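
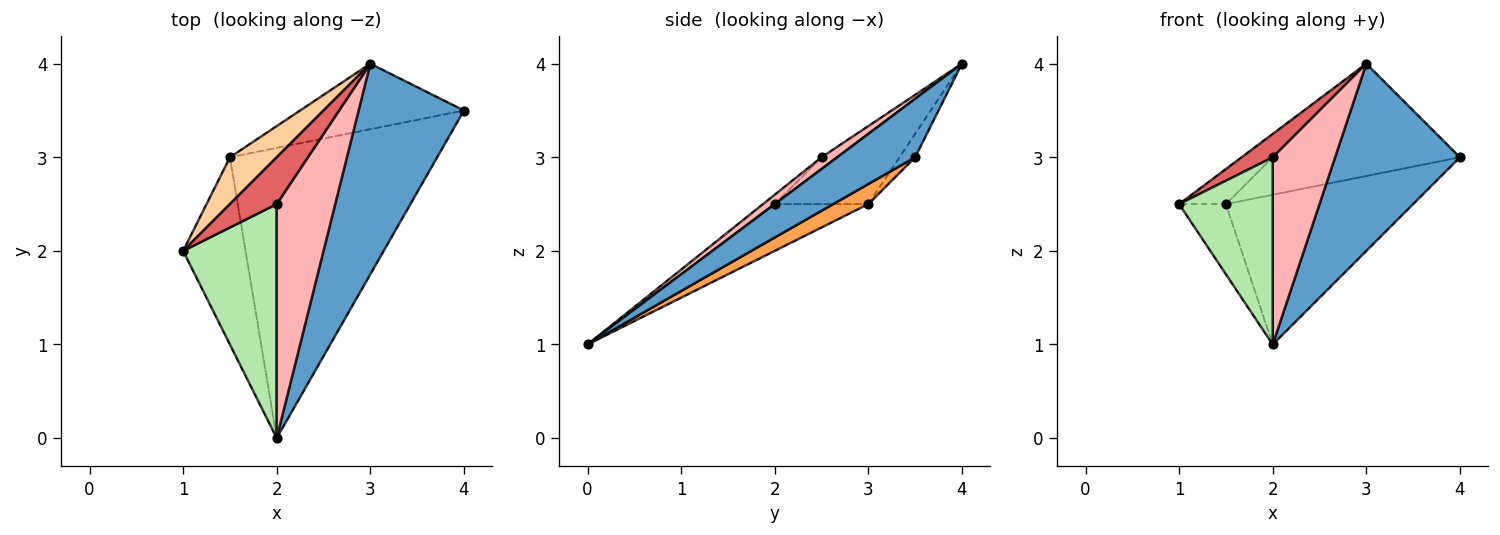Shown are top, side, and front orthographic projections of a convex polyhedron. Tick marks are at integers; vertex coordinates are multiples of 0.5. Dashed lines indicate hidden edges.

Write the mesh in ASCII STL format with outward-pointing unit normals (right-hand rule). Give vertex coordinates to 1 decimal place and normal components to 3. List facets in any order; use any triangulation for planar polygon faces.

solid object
 facet normal 0.383 -0.614 0.690
  outer loop
   vertex 3.0 4.0 4.0
   vertex 2.0 0.0 1.0
   vertex 4.0 3.5 3.0
  endloop
 endfacet
 facet normal -0.575 0.287 -0.766
  outer loop
   vertex 1.5 3.0 2.5
   vertex 2.0 0.0 1.0
   vertex 1.0 2.0 2.5
  endloop
 endfacet
 facet normal 0.086 0.457 -0.885
  outer loop
   vertex 1.5 3.0 2.5
   vertex 4.0 3.5 3.0
   vertex 2.0 0.0 1.0
  endloop
 endfacet
 facet normal -0.768 0.384 0.512
  outer loop
   vertex 1.5 3.0 2.5
   vertex 1.0 2.0 2.5
   vertex 3.0 4.0 4.0
  endloop
 endfacet
 facet normal -0.072 0.862 -0.503
  outer loop
   vertex 1.5 3.0 2.5
   vertex 3.0 4.0 4.0
   vertex 4.0 3.5 3.0
  endloop
 endfacet
 facet normal -0.078 -0.623 0.778
  outer loop
   vertex 2.0 2.5 3.0
   vertex 1.0 2.0 2.5
   vertex 2.0 0.0 1.0
  endloop
 endfacet
 facet normal -0.218 -0.436 0.873
  outer loop
   vertex 2.0 2.5 3.0
   vertex 3.0 4.0 4.0
   vertex 1.0 2.0 2.5
  endloop
 endfacet
 facet normal 0.154 -0.617 0.772
  outer loop
   vertex 2.0 2.5 3.0
   vertex 2.0 0.0 1.0
   vertex 3.0 4.0 4.0
  endloop
 endfacet
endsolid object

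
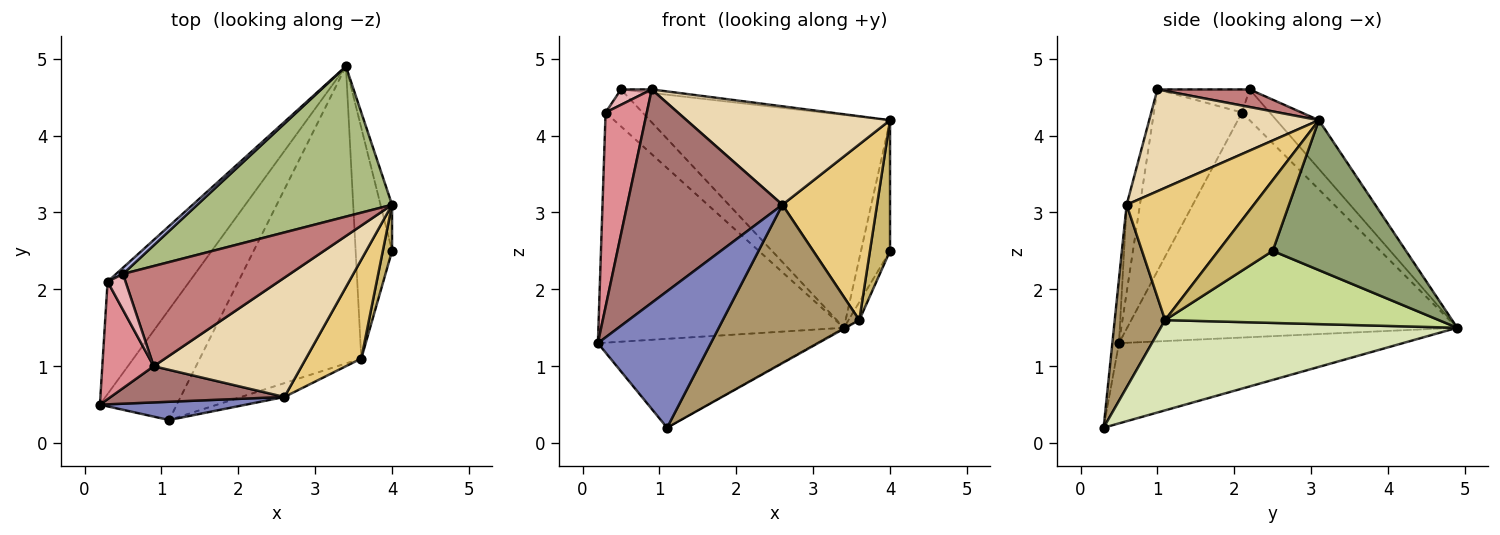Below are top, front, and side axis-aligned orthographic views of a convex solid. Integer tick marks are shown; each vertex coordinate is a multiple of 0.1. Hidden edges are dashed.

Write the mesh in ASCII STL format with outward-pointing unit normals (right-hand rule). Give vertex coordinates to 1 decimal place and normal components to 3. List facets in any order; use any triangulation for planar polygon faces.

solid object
 facet normal -0.631 0.486 -0.605
  outer loop
   vertex 1.1 0.3 0.2
   vertex 0.2 0.5 1.3
   vertex 3.4 4.9 1.5
  endloop
 endfacet
 facet normal -0.058 -0.989 0.132
  outer loop
   vertex 1.1 0.3 0.2
   vertex 2.6 0.6 3.1
   vertex 0.2 0.5 1.3
  endloop
 endfacet
 facet normal -0.770 0.573 -0.280
  outer loop
   vertex 0.3 2.1 4.3
   vertex 3.4 4.9 1.5
   vertex 0.2 0.5 1.3
  endloop
 endfacet
 facet normal -0.596 0.792 0.133
  outer loop
   vertex 0.3 2.1 4.3
   vertex 0.5 2.2 4.6
   vertex 3.4 4.9 1.5
  endloop
 endfacet
 facet normal 0.974 0.212 -0.075
  outer loop
   vertex 4.0 3.1 4.2
   vertex 4.0 2.5 2.5
   vertex 3.4 4.9 1.5
  endloop
 endfacet
 facet normal -0.143 0.809 0.571
  outer loop
   vertex 4.0 3.1 4.2
   vertex 3.4 4.9 1.5
   vertex 0.5 2.2 4.6
  endloop
 endfacet
 facet normal 0.892 0.035 -0.451
  outer loop
   vertex 3.6 1.1 1.6
   vertex 3.4 4.9 1.5
   vertex 4.0 2.5 2.5
  endloop
 endfacet
 facet normal 0.488 0.003 -0.873
  outer loop
   vertex 3.6 1.1 1.6
   vertex 1.1 0.3 0.2
   vertex 3.4 4.9 1.5
  endloop
 endfacet
 facet normal 0.345 -0.935 -0.082
  outer loop
   vertex 3.6 1.1 1.6
   vertex 2.6 0.6 3.1
   vertex 1.1 0.3 0.2
  endloop
 endfacet
 facet normal 0.931 -0.344 0.121
  outer loop
   vertex 3.6 1.1 1.6
   vertex 4.0 2.5 2.5
   vertex 4.0 3.1 4.2
  endloop
 endfacet
 facet normal 0.760 -0.566 0.318
  outer loop
   vertex 3.6 1.1 1.6
   vertex 4.0 3.1 4.2
   vertex 2.6 0.6 3.1
  endloop
 endfacet
 facet normal 0.469 -0.562 0.681
  outer loop
   vertex 0.9 1.0 4.6
   vertex 2.6 0.6 3.1
   vertex 4.0 3.1 4.2
  endloop
 endfacet
 facet normal -0.084 -0.982 0.167
  outer loop
   vertex 0.9 1.0 4.6
   vertex 0.2 0.5 1.3
   vertex 2.6 0.6 3.1
  endloop
 endfacet
 facet normal 0.105 0.035 0.994
  outer loop
   vertex 0.9 1.0 4.6
   vertex 4.0 3.1 4.2
   vertex 0.5 2.2 4.6
  endloop
 endfacet
 facet normal -0.877 -0.411 0.248
  outer loop
   vertex 0.9 1.0 4.6
   vertex 0.3 2.1 4.3
   vertex 0.2 0.5 1.3
  endloop
 endfacet
 facet normal -0.763 -0.254 0.594
  outer loop
   vertex 0.9 1.0 4.6
   vertex 0.5 2.2 4.6
   vertex 0.3 2.1 4.3
  endloop
 endfacet
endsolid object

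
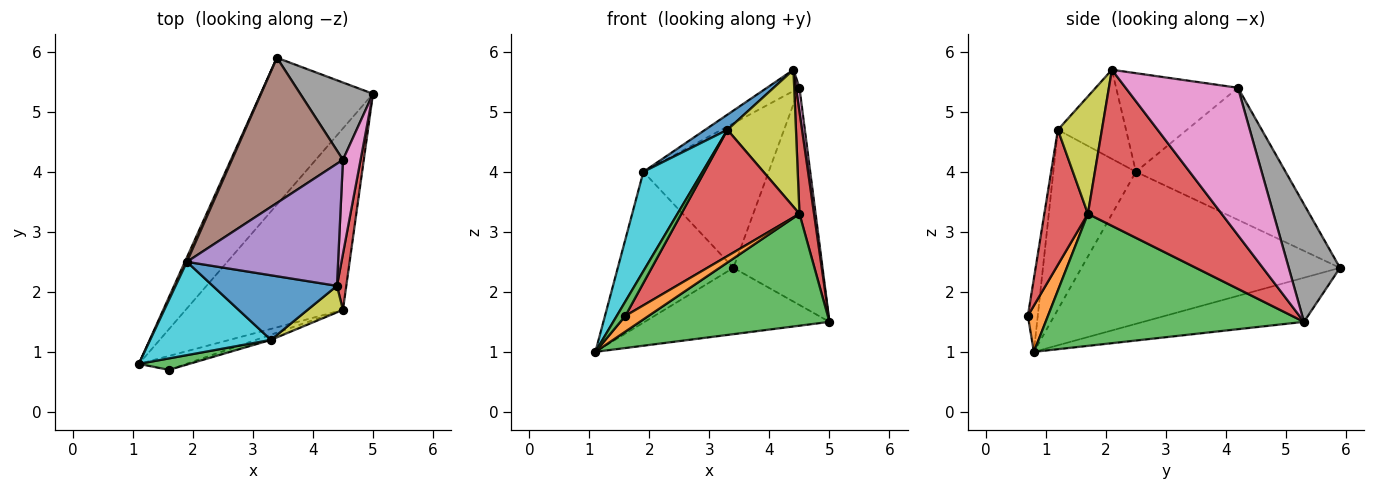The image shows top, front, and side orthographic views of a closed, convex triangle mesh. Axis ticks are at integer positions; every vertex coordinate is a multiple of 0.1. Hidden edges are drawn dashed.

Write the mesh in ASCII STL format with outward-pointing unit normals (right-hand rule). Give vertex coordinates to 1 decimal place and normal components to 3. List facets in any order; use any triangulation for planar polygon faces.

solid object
 facet normal -0.337 0.388 -0.858
  outer loop
   vertex 3.4 5.9 2.4
   vertex 5.0 5.3 1.5
   vertex 1.1 0.8 1.0
  endloop
 endfacet
 facet normal -0.913 0.408 0.012
  outer loop
   vertex 1.9 2.5 4.0
   vertex 3.4 5.9 2.4
   vertex 1.1 0.8 1.0
  endloop
 endfacet
 facet normal 0.581 -0.427 -0.692
  outer loop
   vertex 4.5 1.7 3.3
   vertex 1.1 0.8 1.0
   vertex 5.0 5.3 1.5
  endloop
 endfacet
 facet normal 0.992 -0.108 0.059
  outer loop
   vertex 4.5 1.7 3.3
   vertex 5.0 5.3 1.5
   vertex 4.4 2.1 5.7
  endloop
 endfacet
 facet normal -0.541 0.144 0.829
  outer loop
   vertex 4.5 4.2 5.4
   vertex 1.9 2.5 4.0
   vertex 4.4 2.1 5.7
  endloop
 endfacet
 facet normal -0.644 0.539 0.542
  outer loop
   vertex 4.5 4.2 5.4
   vertex 3.4 5.9 2.4
   vertex 1.9 2.5 4.0
  endloop
 endfacet
 facet normal 0.992 -0.030 0.119
  outer loop
   vertex 4.5 4.2 5.4
   vertex 4.4 2.1 5.7
   vertex 5.0 5.3 1.5
  endloop
 endfacet
 facet normal 0.476 0.828 0.295
  outer loop
   vertex 4.5 4.2 5.4
   vertex 5.0 5.3 1.5
   vertex 3.4 5.9 2.4
  endloop
 endfacet
 facet normal 0.533 -0.830 0.161
  outer loop
   vertex 3.3 1.2 4.7
   vertex 4.5 1.7 3.3
   vertex 4.4 2.1 5.7
  endloop
 endfacet
 facet normal -0.714 -0.510 0.480
  outer loop
   vertex 3.3 1.2 4.7
   vertex 1.9 2.5 4.0
   vertex 1.1 0.8 1.0
  endloop
 endfacet
 facet normal -0.573 -0.187 0.798
  outer loop
   vertex 3.3 1.2 4.7
   vertex 4.4 2.1 5.7
   vertex 1.9 2.5 4.0
  endloop
 endfacet
 facet normal 0.543 -0.628 -0.557
  outer loop
   vertex 1.6 0.7 1.6
   vertex 1.1 0.8 1.0
   vertex 4.5 1.7 3.3
  endloop
 endfacet
 facet normal -0.670 -0.582 0.461
  outer loop
   vertex 1.6 0.7 1.6
   vertex 3.3 1.2 4.7
   vertex 1.1 0.8 1.0
  endloop
 endfacet
 facet normal 0.346 -0.938 -0.038
  outer loop
   vertex 1.6 0.7 1.6
   vertex 4.5 1.7 3.3
   vertex 3.3 1.2 4.7
  endloop
 endfacet
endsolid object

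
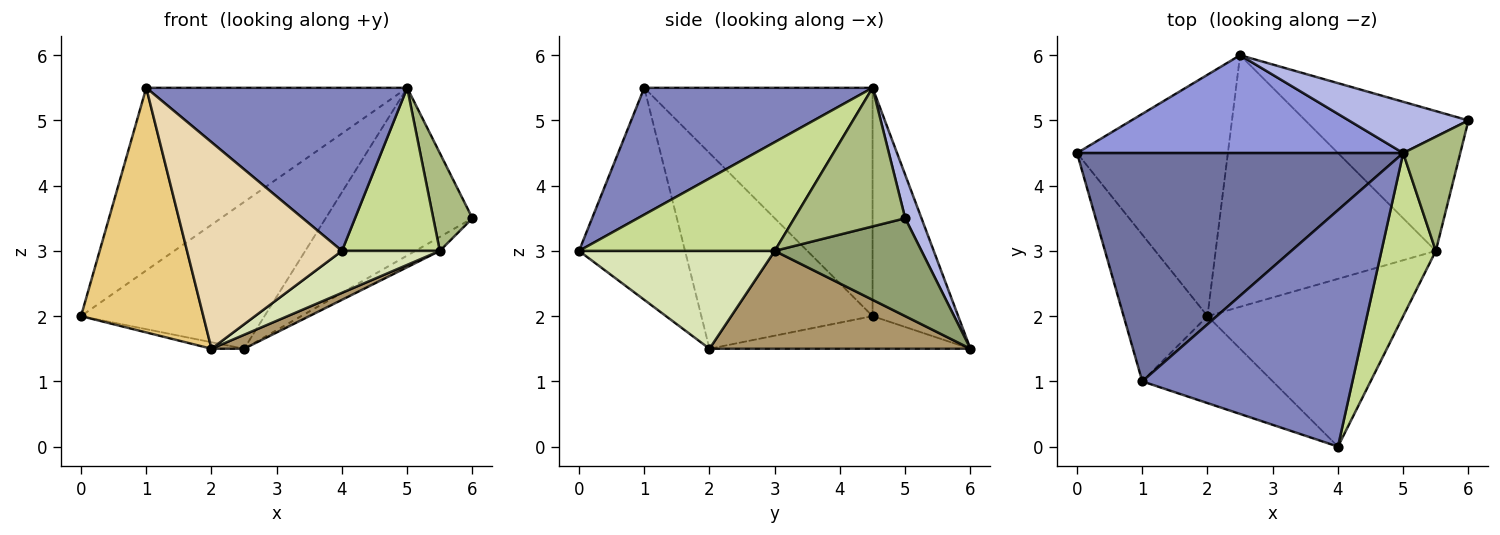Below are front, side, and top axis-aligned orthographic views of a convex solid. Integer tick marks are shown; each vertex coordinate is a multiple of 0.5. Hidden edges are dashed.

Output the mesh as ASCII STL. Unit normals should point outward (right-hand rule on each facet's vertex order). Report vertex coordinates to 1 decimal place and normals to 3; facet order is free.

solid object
 facet normal -0.480 0.548 0.685
  outer loop
   vertex 1.0 1.0 5.5
   vertex 5.0 4.5 5.5
   vertex 0.0 4.5 2.0
  endloop
 endfacet
 facet normal 0.445 -0.508 0.737
  outer loop
   vertex 1.0 1.0 5.5
   vertex 4.0 0.0 3.0
   vertex 5.0 4.5 5.5
  endloop
 endfacet
 facet normal -0.362 0.776 0.517
  outer loop
   vertex 2.5 6.0 1.5
   vertex 0.0 4.5 2.0
   vertex 5.0 4.5 5.5
  endloop
 endfacet
 facet normal 0.106 0.951 0.291
  outer loop
   vertex 2.5 6.0 1.5
   vertex 5.0 4.5 5.5
   vertex 6.0 5.0 3.5
  endloop
 endfacet
 facet normal 0.513 0.085 -0.854
  outer loop
   vertex 5.5 3.0 3.0
   vertex 2.5 6.0 1.5
   vertex 6.0 5.0 3.5
  endloop
 endfacet
 facet normal 0.879 -0.310 0.362
  outer loop
   vertex 5.5 3.0 3.0
   vertex 6.0 5.0 3.5
   vertex 5.0 4.5 5.5
  endloop
 endfacet
 facet normal 0.816 -0.408 0.408
  outer loop
   vertex 5.5 3.0 3.0
   vertex 5.0 4.5 5.5
   vertex 4.0 0.0 3.0
  endloop
 endfacet
 facet normal 0.436 -0.218 -0.873
  outer loop
   vertex 2.0 2.0 1.5
   vertex 5.5 3.0 3.0
   vertex 4.0 0.0 3.0
  endloop
 endfacet
 facet normal 0.406 -0.051 -0.913
  outer loop
   vertex 2.0 2.0 1.5
   vertex 2.5 6.0 1.5
   vertex 5.5 3.0 3.0
  endloop
 endfacet
 facet normal -0.211 0.026 -0.977
  outer loop
   vertex 2.0 2.0 1.5
   vertex 0.0 4.5 2.0
   vertex 2.5 6.0 1.5
  endloop
 endfacet
 facet normal -0.768 -0.549 -0.329
  outer loop
   vertex 2.0 2.0 1.5
   vertex 1.0 1.0 5.5
   vertex 0.0 4.5 2.0
  endloop
 endfacet
 facet normal -0.533 -0.780 -0.328
  outer loop
   vertex 2.0 2.0 1.5
   vertex 4.0 0.0 3.0
   vertex 1.0 1.0 5.5
  endloop
 endfacet
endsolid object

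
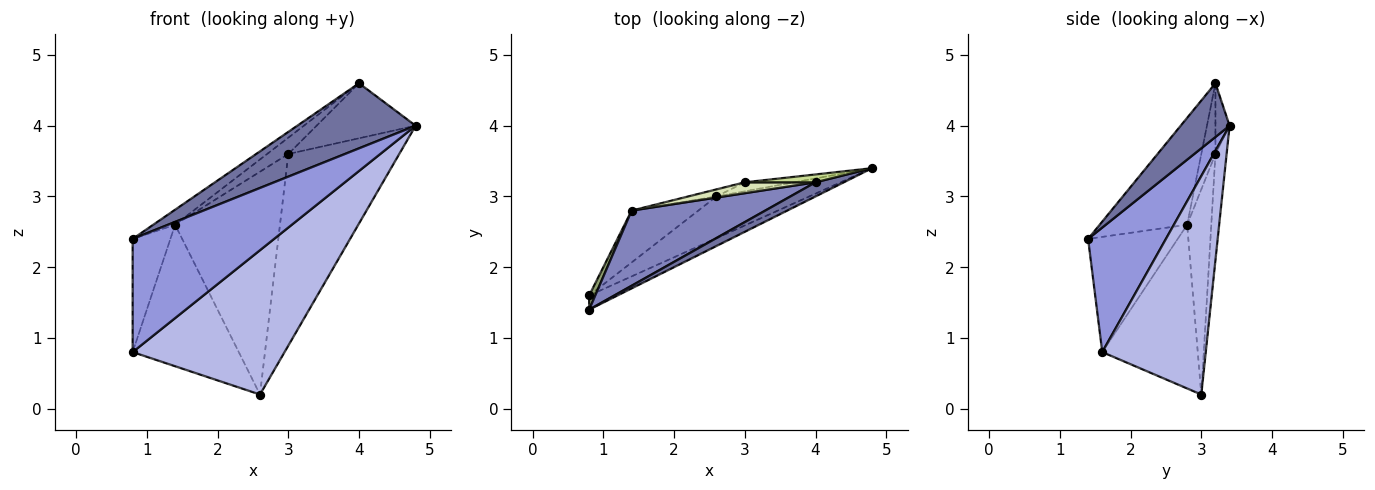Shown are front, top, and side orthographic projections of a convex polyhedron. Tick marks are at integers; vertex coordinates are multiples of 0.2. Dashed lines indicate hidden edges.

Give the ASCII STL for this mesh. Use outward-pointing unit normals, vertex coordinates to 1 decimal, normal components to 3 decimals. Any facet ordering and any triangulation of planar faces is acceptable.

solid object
 facet normal 0.374 -0.906 0.197
  outer loop
   vertex 4.0 3.2 4.6
   vertex 0.8 1.4 2.4
   vertex 4.8 3.4 4.0
  endloop
 endfacet
 facet normal -0.617 0.154 0.772
  outer loop
   vertex 1.4 2.8 2.6
   vertex 0.8 1.4 2.4
   vertex 4.0 3.2 4.6
  endloop
 endfacet
 facet normal 0.479 -0.871 -0.109
  outer loop
   vertex 0.8 1.6 0.8
   vertex 4.8 3.4 4.0
   vertex 0.8 1.4 2.4
  endloop
 endfacet
 facet normal 0.548 -0.804 -0.232
  outer loop
   vertex 0.8 1.6 0.8
   vertex 2.6 3.0 0.2
   vertex 4.8 3.4 4.0
  endloop
 endfacet
 facet normal -0.921 0.388 0.048
  outer loop
   vertex 0.8 1.6 0.8
   vertex 0.8 1.4 2.4
   vertex 1.4 2.8 2.6
  endloop
 endfacet
 facet normal -0.645 0.717 -0.263
  outer loop
   vertex 0.8 1.6 0.8
   vertex 1.4 2.8 2.6
   vertex 2.6 3.0 0.2
  endloop
 endfacet
 facet normal -0.140 0.980 0.140
  outer loop
   vertex 3.0 3.2 3.6
   vertex 4.0 3.2 4.6
   vertex 4.8 3.4 4.0
  endloop
 endfacet
 facet normal -0.485 0.728 0.485
  outer loop
   vertex 3.0 3.2 3.6
   vertex 1.4 2.8 2.6
   vertex 4.0 3.2 4.6
  endloop
 endfacet
 facet normal -0.100 0.994 -0.047
  outer loop
   vertex 3.0 3.2 3.6
   vertex 4.8 3.4 4.0
   vertex 2.6 3.0 0.2
  endloop
 endfacet
 facet normal -0.224 0.974 -0.031
  outer loop
   vertex 3.0 3.2 3.6
   vertex 2.6 3.0 0.2
   vertex 1.4 2.8 2.6
  endloop
 endfacet
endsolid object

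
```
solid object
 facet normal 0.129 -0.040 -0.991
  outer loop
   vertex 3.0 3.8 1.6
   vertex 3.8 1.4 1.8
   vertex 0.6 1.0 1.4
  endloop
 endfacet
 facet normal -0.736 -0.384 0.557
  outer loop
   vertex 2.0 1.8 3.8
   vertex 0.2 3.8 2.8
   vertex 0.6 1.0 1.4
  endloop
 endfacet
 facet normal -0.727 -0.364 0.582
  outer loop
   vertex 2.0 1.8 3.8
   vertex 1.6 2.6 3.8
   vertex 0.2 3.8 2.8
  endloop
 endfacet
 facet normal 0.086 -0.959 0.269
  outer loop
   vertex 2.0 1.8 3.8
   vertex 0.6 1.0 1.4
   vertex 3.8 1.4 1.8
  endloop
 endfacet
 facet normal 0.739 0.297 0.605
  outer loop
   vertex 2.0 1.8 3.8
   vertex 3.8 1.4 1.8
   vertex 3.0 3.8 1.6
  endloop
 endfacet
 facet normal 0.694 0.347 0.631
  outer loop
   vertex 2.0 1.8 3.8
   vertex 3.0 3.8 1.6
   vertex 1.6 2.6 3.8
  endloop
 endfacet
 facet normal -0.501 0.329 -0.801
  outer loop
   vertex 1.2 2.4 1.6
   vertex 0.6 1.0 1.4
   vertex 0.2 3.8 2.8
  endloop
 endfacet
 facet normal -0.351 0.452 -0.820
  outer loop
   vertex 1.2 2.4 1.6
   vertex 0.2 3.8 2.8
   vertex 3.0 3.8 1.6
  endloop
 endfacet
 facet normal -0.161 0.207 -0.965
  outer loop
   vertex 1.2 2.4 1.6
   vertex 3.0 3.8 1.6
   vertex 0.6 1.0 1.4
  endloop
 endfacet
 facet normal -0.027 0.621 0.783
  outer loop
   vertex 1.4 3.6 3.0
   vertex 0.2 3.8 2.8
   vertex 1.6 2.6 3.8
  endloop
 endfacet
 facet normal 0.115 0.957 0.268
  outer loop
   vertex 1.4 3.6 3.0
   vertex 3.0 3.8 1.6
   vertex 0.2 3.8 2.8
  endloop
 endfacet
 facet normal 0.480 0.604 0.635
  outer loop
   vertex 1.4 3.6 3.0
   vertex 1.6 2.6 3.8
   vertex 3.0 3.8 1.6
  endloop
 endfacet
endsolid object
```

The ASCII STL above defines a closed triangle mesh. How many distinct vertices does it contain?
8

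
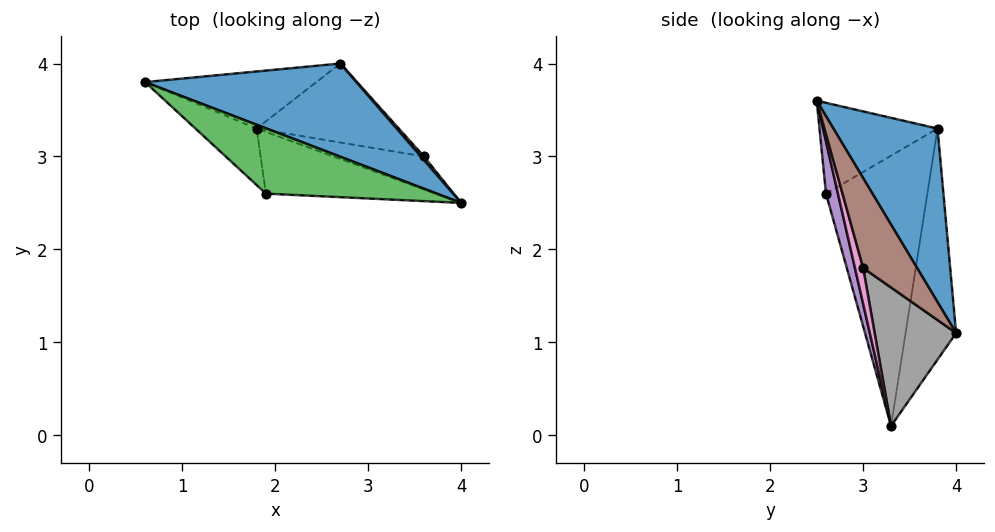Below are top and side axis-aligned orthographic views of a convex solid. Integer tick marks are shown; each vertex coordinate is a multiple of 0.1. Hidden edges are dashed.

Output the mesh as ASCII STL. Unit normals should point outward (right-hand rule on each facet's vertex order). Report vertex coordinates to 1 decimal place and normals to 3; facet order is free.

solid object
 facet normal 0.303 0.878 0.369
  outer loop
   vertex 2.7 4.0 1.1
   vertex 0.6 3.8 3.3
   vertex 4.0 2.5 3.6
  endloop
 endfacet
 facet normal -0.377 0.883 -0.279
  outer loop
   vertex 1.8 3.3 0.1
   vertex 0.6 3.8 3.3
   vertex 2.7 4.0 1.1
  endloop
 endfacet
 facet normal -0.328 -0.715 0.617
  outer loop
   vertex 1.9 2.6 2.6
   vertex 4.0 2.5 3.6
   vertex 0.6 3.8 3.3
  endloop
 endfacet
 facet normal -0.715 -0.680 -0.162
  outer loop
   vertex 1.9 2.6 2.6
   vertex 0.6 3.8 3.3
   vertex 1.8 3.3 0.1
  endloop
 endfacet
 facet normal 0.084 -0.959 -0.272
  outer loop
   vertex 1.9 2.6 2.6
   vertex 1.8 3.3 0.1
   vertex 4.0 2.5 3.6
  endloop
 endfacet
 facet normal 0.734 0.678 0.025
  outer loop
   vertex 3.6 3.0 1.8
   vertex 2.7 4.0 1.1
   vertex 4.0 2.5 3.6
  endloop
 endfacet
 facet normal 0.115 -0.950 -0.290
  outer loop
   vertex 3.6 3.0 1.8
   vertex 4.0 2.5 3.6
   vertex 1.8 3.3 0.1
  endloop
 endfacet
 facet normal 0.692 0.125 -0.711
  outer loop
   vertex 3.6 3.0 1.8
   vertex 1.8 3.3 0.1
   vertex 2.7 4.0 1.1
  endloop
 endfacet
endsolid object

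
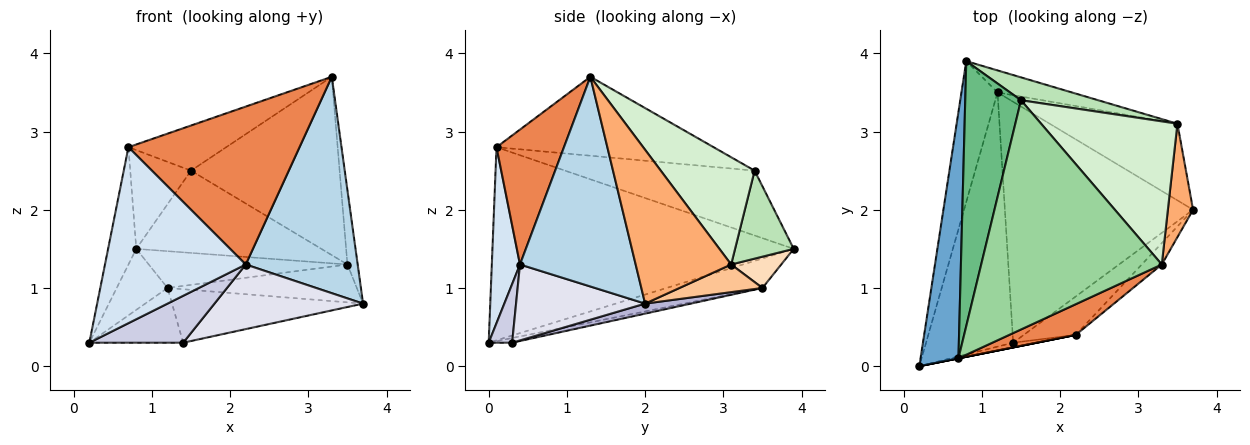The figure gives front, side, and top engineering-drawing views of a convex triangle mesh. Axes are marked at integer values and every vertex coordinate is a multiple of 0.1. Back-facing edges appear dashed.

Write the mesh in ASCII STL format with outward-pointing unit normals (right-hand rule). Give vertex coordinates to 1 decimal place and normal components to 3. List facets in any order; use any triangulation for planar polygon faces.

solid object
 facet normal -0.977 0.091 0.192
  outer loop
   vertex 0.7 0.1 2.8
   vertex 0.8 3.9 1.5
   vertex 0.2 0.0 0.3
  endloop
 endfacet
 facet normal -0.600 0.318 -0.734
  outer loop
   vertex 1.2 3.5 1.0
   vertex 0.2 0.0 0.3
   vertex 0.8 3.9 1.5
  endloop
 endfacet
 facet normal 0.717 -0.694 -0.069
  outer loop
   vertex 2.2 0.4 1.3
   vertex 3.7 2.0 0.8
   vertex 3.3 1.3 3.7
  endloop
 endfacet
 facet normal 0.196 -0.981 0.000
  outer loop
   vertex 2.2 0.4 1.3
   vertex 0.7 0.1 2.8
   vertex 0.2 0.0 0.3
  endloop
 endfacet
 facet normal 0.361 -0.915 0.178
  outer loop
   vertex 2.2 0.4 1.3
   vertex 3.3 1.3 3.7
   vertex 0.7 0.1 2.8
  endloop
 endfacet
 facet normal 0.981 0.105 0.161
  outer loop
   vertex 3.5 3.1 1.3
   vertex 3.3 1.3 3.7
   vertex 3.7 2.0 0.8
  endloop
 endfacet
 facet normal 0.190 0.435 -0.880
  outer loop
   vertex 3.5 3.1 1.3
   vertex 3.7 2.0 0.8
   vertex 1.2 3.5 1.0
  endloop
 endfacet
 facet normal 0.211 0.839 -0.502
  outer loop
   vertex 3.5 3.1 1.3
   vertex 1.2 3.5 1.0
   vertex 0.8 3.9 1.5
  endloop
 endfacet
 facet normal -0.737 0.236 0.634
  outer loop
   vertex 1.5 3.4 2.5
   vertex 0.8 3.9 1.5
   vertex 0.7 0.1 2.8
  endloop
 endfacet
 facet normal -0.394 0.178 0.902
  outer loop
   vertex 1.5 3.4 2.5
   vertex 0.7 0.1 2.8
   vertex 3.3 1.3 3.7
  endloop
 endfacet
 facet normal 0.292 0.921 0.256
  outer loop
   vertex 1.5 3.4 2.5
   vertex 3.5 3.1 1.3
   vertex 0.8 3.9 1.5
  endloop
 endfacet
 facet normal 0.442 0.700 0.562
  outer loop
   vertex 1.5 3.4 2.5
   vertex 3.3 1.3 3.7
   vertex 3.5 3.1 1.3
  endloop
 endfacet
 facet normal -0.053 0.210 -0.976
  outer loop
   vertex 1.4 0.3 0.3
   vertex 0.2 0.0 0.3
   vertex 1.2 3.5 1.0
  endloop
 endfacet
 facet normal 0.052 0.217 -0.975
  outer loop
   vertex 1.4 0.3 0.3
   vertex 1.2 3.5 1.0
   vertex 3.7 2.0 0.8
  endloop
 endfacet
 facet normal 0.241 -0.966 -0.097
  outer loop
   vertex 1.4 0.3 0.3
   vertex 2.2 0.4 1.3
   vertex 0.2 0.0 0.3
  endloop
 endfacet
 facet normal 0.598 -0.689 -0.410
  outer loop
   vertex 1.4 0.3 0.3
   vertex 3.7 2.0 0.8
   vertex 2.2 0.4 1.3
  endloop
 endfacet
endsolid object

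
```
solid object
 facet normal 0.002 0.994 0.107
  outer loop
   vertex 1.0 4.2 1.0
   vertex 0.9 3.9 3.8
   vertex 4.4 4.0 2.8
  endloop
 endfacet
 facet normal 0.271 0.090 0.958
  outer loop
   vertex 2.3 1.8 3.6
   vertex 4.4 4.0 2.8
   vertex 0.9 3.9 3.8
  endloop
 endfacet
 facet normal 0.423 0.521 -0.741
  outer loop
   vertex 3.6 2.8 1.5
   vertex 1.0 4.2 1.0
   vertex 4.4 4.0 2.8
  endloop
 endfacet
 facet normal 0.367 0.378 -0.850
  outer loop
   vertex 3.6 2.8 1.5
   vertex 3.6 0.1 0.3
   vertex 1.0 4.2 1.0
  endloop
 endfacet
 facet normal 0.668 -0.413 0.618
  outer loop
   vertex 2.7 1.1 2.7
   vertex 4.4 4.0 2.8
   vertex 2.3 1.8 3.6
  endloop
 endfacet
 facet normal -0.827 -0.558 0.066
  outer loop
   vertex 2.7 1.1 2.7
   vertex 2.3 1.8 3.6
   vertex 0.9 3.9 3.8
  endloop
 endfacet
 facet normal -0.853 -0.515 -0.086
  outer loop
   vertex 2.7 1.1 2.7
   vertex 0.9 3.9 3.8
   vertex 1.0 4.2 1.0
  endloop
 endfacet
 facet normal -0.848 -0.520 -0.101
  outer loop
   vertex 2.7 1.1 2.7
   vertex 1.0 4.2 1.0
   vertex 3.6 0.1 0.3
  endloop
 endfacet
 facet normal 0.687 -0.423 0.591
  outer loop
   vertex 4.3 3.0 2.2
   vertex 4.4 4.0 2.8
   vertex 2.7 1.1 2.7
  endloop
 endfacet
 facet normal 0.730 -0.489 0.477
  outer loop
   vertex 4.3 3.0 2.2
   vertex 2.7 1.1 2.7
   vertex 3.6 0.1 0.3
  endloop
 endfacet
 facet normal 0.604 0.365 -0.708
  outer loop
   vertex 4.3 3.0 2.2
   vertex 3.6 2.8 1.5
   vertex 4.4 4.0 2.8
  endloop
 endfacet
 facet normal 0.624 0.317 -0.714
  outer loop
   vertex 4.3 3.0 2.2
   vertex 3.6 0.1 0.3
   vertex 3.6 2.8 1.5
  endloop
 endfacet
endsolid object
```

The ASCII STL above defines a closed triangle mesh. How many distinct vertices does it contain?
8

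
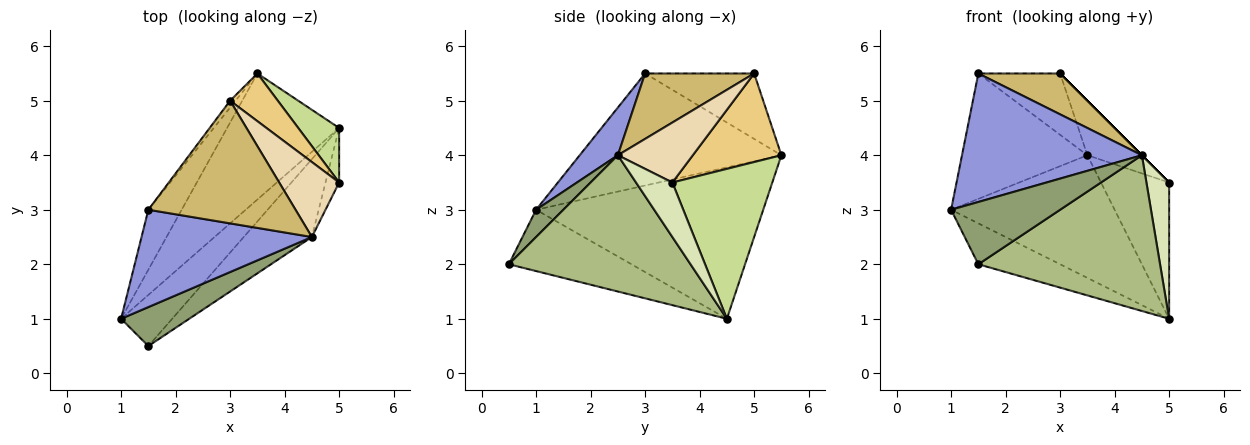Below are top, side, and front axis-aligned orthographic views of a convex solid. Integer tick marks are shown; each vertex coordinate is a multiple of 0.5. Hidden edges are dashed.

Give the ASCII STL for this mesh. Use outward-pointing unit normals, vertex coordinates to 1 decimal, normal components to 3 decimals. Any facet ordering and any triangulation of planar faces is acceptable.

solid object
 facet normal -0.696 0.501 -0.515
  outer loop
   vertex 3.5 5.5 4.0
   vertex 5.0 4.5 1.0
   vertex 1.0 1.0 3.0
  endloop
 endfacet
 facet normal -0.823 0.512 -0.245
  outer loop
   vertex 1.5 3.0 5.5
   vertex 3.5 5.5 4.0
   vertex 1.0 1.0 3.0
  endloop
 endfacet
 facet normal 0.167 -0.786 0.595
  outer loop
   vertex 4.5 2.5 4.0
   vertex 1.5 3.0 5.5
   vertex 1.0 1.0 3.0
  endloop
 endfacet
 facet normal -0.684 0.456 -0.570
  outer loop
   vertex 1.5 0.5 2.0
   vertex 1.0 1.0 3.0
   vertex 5.0 4.5 1.0
  endloop
 endfacet
 facet normal 0.207 -0.830 0.518
  outer loop
   vertex 1.5 0.5 2.0
   vertex 4.5 2.5 4.0
   vertex 1.0 1.0 3.0
  endloop
 endfacet
 facet normal 0.667 -0.667 -0.333
  outer loop
   vertex 1.5 0.5 2.0
   vertex 5.0 4.5 1.0
   vertex 4.5 2.5 4.0
  endloop
 endfacet
 facet normal 0.806 0.550 0.220
  outer loop
   vertex 5.0 3.5 3.5
   vertex 5.0 4.5 1.0
   vertex 3.5 5.5 4.0
  endloop
 endfacet
 facet normal 0.830 -0.518 -0.207
  outer loop
   vertex 5.0 3.5 3.5
   vertex 4.5 2.5 4.0
   vertex 5.0 4.5 1.0
  endloop
 endfacet
 facet normal -0.798 0.599 -0.067
  outer loop
   vertex 3.0 5.0 5.5
   vertex 3.5 5.5 4.0
   vertex 1.5 3.0 5.5
  endloop
 endfacet
 facet normal 0.389 -0.291 0.874
  outer loop
   vertex 3.0 5.0 5.5
   vertex 1.5 3.0 5.5
   vertex 4.5 2.5 4.0
  endloop
 endfacet
 facet normal 0.774 0.476 0.417
  outer loop
   vertex 3.0 5.0 5.5
   vertex 5.0 3.5 3.5
   vertex 3.5 5.5 4.0
  endloop
 endfacet
 facet normal 0.707 0.000 0.707
  outer loop
   vertex 3.0 5.0 5.5
   vertex 4.5 2.5 4.0
   vertex 5.0 3.5 3.5
  endloop
 endfacet
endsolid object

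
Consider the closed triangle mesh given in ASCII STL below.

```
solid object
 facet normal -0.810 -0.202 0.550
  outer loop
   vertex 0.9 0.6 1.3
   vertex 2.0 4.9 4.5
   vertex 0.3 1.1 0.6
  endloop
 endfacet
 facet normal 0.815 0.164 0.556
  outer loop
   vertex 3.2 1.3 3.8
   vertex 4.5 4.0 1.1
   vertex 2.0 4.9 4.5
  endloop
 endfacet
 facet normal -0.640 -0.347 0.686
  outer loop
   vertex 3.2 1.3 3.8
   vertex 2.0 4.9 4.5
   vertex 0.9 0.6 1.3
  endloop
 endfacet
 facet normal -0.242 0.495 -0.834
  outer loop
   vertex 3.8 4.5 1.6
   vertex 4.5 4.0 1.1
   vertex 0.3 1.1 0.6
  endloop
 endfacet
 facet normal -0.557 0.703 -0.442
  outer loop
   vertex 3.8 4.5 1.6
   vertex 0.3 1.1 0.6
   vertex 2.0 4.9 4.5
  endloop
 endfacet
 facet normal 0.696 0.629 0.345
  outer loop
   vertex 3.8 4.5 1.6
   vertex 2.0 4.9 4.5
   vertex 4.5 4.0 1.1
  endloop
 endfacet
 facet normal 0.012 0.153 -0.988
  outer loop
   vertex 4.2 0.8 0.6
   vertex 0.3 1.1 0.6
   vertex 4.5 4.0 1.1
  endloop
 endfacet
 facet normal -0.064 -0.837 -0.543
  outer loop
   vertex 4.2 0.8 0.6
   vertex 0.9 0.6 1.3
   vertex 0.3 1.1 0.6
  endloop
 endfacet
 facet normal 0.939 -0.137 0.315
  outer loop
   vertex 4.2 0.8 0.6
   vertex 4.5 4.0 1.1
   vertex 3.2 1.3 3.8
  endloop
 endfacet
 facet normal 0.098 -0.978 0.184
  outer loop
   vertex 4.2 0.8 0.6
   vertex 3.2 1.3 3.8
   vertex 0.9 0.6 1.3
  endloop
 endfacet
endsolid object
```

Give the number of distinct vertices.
7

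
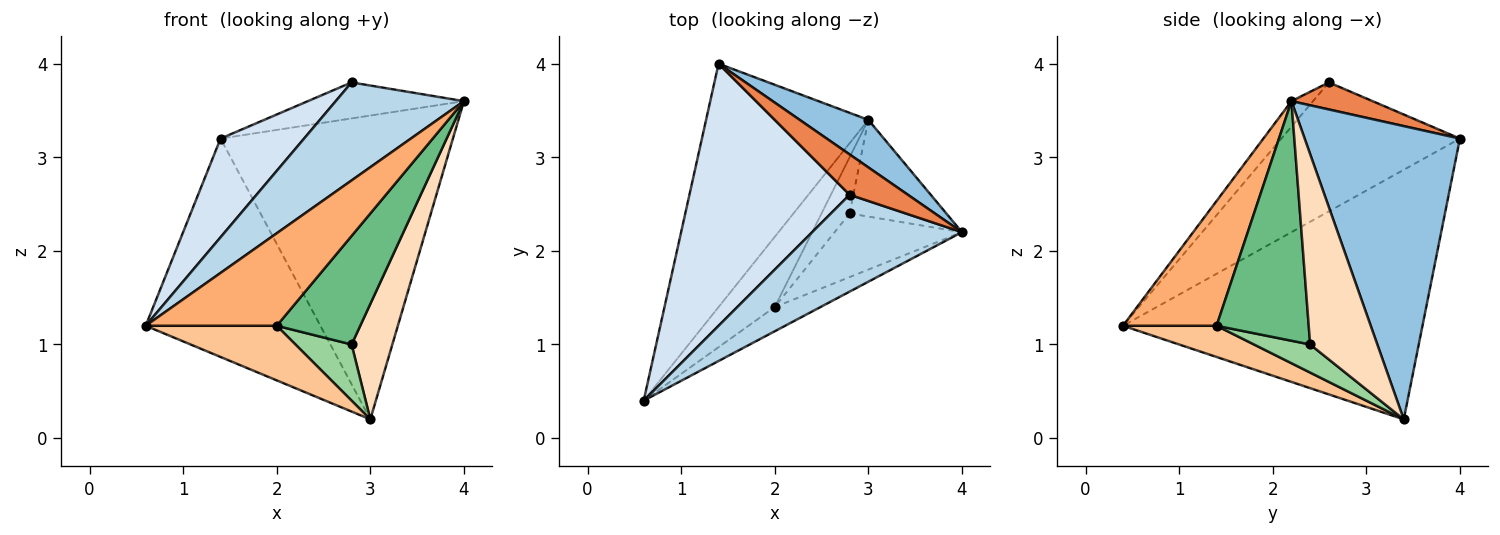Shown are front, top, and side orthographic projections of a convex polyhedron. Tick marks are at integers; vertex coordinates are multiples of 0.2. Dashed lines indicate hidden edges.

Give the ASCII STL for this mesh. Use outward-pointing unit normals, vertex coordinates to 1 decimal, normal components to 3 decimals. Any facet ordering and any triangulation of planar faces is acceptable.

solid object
 facet normal -0.753 0.439 -0.490
  outer loop
   vertex 3.0 3.4 0.2
   vertex 0.6 0.4 1.2
   vertex 1.4 4.0 3.2
  endloop
 endfacet
 facet normal 0.551 0.825 0.129
  outer loop
   vertex 3.0 3.4 0.2
   vertex 1.4 4.0 3.2
   vertex 4.0 2.2 3.6
  endloop
 endfacet
 facet normal -0.119 -0.706 0.698
  outer loop
   vertex 2.8 2.6 3.8
   vertex 0.6 0.4 1.2
   vertex 4.0 2.2 3.6
  endloop
 endfacet
 facet normal -0.602 -0.281 0.747
  outer loop
   vertex 2.8 2.6 3.8
   vertex 1.4 4.0 3.2
   vertex 0.6 0.4 1.2
  endloop
 endfacet
 facet normal 0.327 0.629 0.705
  outer loop
   vertex 2.8 2.6 3.8
   vertex 4.0 2.2 3.6
   vertex 1.4 4.0 3.2
  endloop
 endfacet
 facet normal 0.568 -0.796 -0.208
  outer loop
   vertex 2.0 1.4 1.2
   vertex 4.0 2.2 3.6
   vertex 0.6 0.4 1.2
  endloop
 endfacet
 facet normal 0.402 -0.562 -0.723
  outer loop
   vertex 2.0 1.4 1.2
   vertex 0.6 0.4 1.2
   vertex 3.0 3.4 0.2
  endloop
 endfacet
 facet normal 0.784 -0.476 -0.399
  outer loop
   vertex 2.8 2.4 1.0
   vertex 3.0 3.4 0.2
   vertex 4.0 2.2 3.6
  endloop
 endfacet
 facet normal 0.689 -0.625 -0.366
  outer loop
   vertex 2.8 2.4 1.0
   vertex 4.0 2.2 3.6
   vertex 2.0 1.4 1.2
  endloop
 endfacet
 facet normal 0.577 -0.577 -0.577
  outer loop
   vertex 2.8 2.4 1.0
   vertex 2.0 1.4 1.2
   vertex 3.0 3.4 0.2
  endloop
 endfacet
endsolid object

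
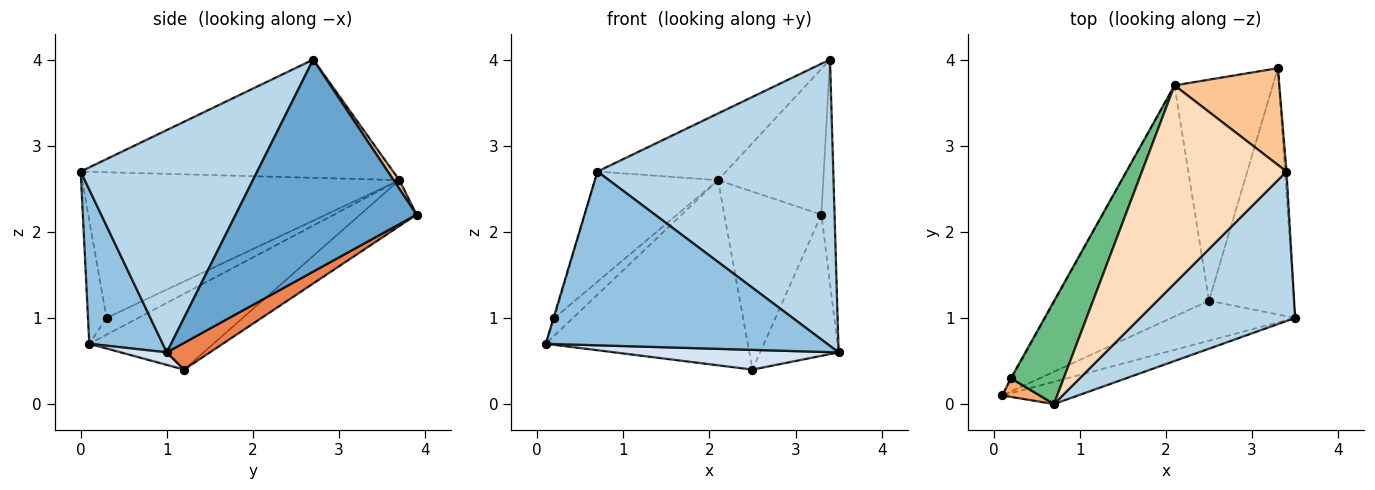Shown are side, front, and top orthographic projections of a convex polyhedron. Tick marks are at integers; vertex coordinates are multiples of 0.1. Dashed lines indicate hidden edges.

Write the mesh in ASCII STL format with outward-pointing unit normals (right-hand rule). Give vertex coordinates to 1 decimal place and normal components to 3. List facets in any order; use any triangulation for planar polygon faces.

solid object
 facet normal 0.997 0.073 -0.007
  outer loop
   vertex 3.4 2.7 4.0
   vertex 3.5 1.0 0.6
   vertex 3.3 3.9 2.2
  endloop
 endfacet
 facet normal 0.251 -0.960 -0.123
  outer loop
   vertex 0.7 0.0 2.7
   vertex 0.1 0.1 0.7
   vertex 3.5 1.0 0.6
  endloop
 endfacet
 facet normal 0.553 -0.739 0.386
  outer loop
   vertex 0.7 0.0 2.7
   vertex 3.5 1.0 0.6
   vertex 3.4 2.7 4.0
  endloop
 endfacet
 facet normal 0.090 -0.441 -0.893
  outer loop
   vertex 2.5 1.2 0.4
   vertex 3.5 1.0 0.6
   vertex 0.1 0.1 0.7
  endloop
 endfacet
 facet normal 0.263 0.480 -0.837
  outer loop
   vertex 2.5 1.2 0.4
   vertex 3.3 3.9 2.2
   vertex 3.5 1.0 0.6
  endloop
 endfacet
 facet normal -0.956 0.044 0.289
  outer loop
   vertex 0.2 0.3 1.0
   vertex 0.1 0.1 0.7
   vertex 0.7 0.0 2.7
  endloop
 endfacet
 facet normal 0.045 0.832 0.552
  outer loop
   vertex 2.1 3.7 2.6
   vertex 3.4 2.7 4.0
   vertex 3.3 3.9 2.2
  endloop
 endfacet
 facet normal -0.613 0.252 0.749
  outer loop
   vertex 2.1 3.7 2.6
   vertex 0.7 0.0 2.7
   vertex 3.4 2.7 4.0
  endloop
 endfacet
 facet normal -0.883 0.343 0.320
  outer loop
   vertex 2.1 3.7 2.6
   vertex 0.2 0.3 1.0
   vertex 0.7 0.0 2.7
  endloop
 endfacet
 facet normal -0.862 0.505 -0.049
  outer loop
   vertex 2.1 3.7 2.6
   vertex 0.1 0.1 0.7
   vertex 0.2 0.3 1.0
  endloop
 endfacet
 facet normal -0.359 0.584 -0.728
  outer loop
   vertex 2.1 3.7 2.6
   vertex 2.5 1.2 0.4
   vertex 0.1 0.1 0.7
  endloop
 endfacet
 facet normal -0.342 0.589 -0.732
  outer loop
   vertex 2.1 3.7 2.6
   vertex 3.3 3.9 2.2
   vertex 2.5 1.2 0.4
  endloop
 endfacet
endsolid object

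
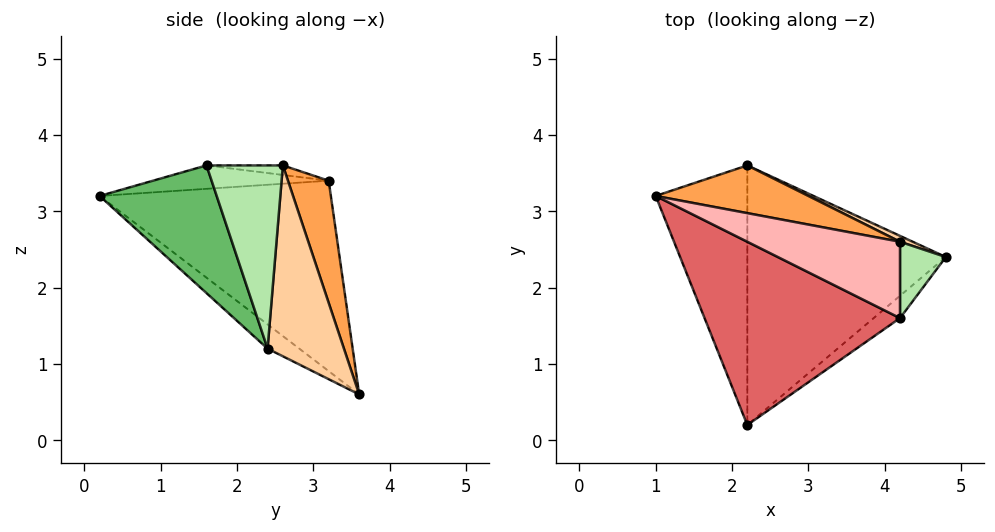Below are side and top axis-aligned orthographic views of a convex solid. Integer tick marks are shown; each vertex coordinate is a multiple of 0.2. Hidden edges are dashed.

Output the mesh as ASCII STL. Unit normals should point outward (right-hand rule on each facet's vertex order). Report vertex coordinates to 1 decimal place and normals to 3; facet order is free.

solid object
 facet normal -0.855 -0.315 -0.412
  outer loop
   vertex 2.2 3.6 0.6
   vertex 2.2 0.2 3.2
   vertex 1.0 3.2 3.4
  endloop
 endfacet
 facet normal -0.097 -0.605 -0.791
  outer loop
   vertex 2.2 3.6 0.6
   vertex 4.8 2.4 1.2
   vertex 2.2 0.2 3.2
  endloop
 endfacet
 facet normal 0.168 0.963 0.209
  outer loop
   vertex 4.2 2.6 3.6
   vertex 2.2 3.6 0.6
   vertex 1.0 3.2 3.4
  endloop
 endfacet
 facet normal 0.414 0.910 0.028
  outer loop
   vertex 4.2 2.6 3.6
   vertex 4.8 2.4 1.2
   vertex 2.2 3.6 0.6
  endloop
 endfacet
 facet normal 0.585 -0.802 -0.121
  outer loop
   vertex 4.2 1.6 3.6
   vertex 2.2 0.2 3.2
   vertex 4.8 2.4 1.2
  endloop
 endfacet
 facet normal 0.970 0.000 0.243
  outer loop
   vertex 4.2 1.6 3.6
   vertex 4.8 2.4 1.2
   vertex 4.2 2.6 3.6
  endloop
 endfacet
 facet normal -0.118 -0.113 0.987
  outer loop
   vertex 4.2 1.6 3.6
   vertex 1.0 3.2 3.4
   vertex 2.2 0.2 3.2
  endloop
 endfacet
 facet normal -0.062 0.000 0.998
  outer loop
   vertex 4.2 1.6 3.6
   vertex 4.2 2.6 3.6
   vertex 1.0 3.2 3.4
  endloop
 endfacet
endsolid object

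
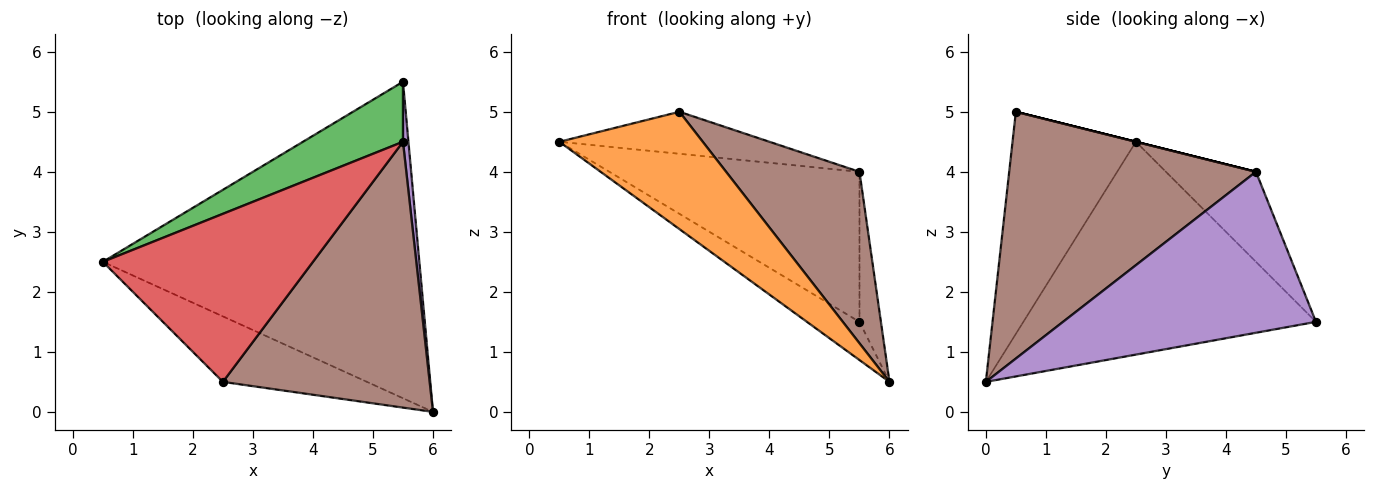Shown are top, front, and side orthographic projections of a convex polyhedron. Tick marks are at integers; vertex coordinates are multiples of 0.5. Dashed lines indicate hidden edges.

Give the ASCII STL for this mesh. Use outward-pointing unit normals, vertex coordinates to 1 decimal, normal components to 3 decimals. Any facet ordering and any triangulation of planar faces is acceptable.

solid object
 facet normal -0.555 0.100 -0.826
  outer loop
   vertex 5.5 5.5 1.5
   vertex 6.0 0.0 0.5
   vertex 0.5 2.5 4.5
  endloop
 endfacet
 facet normal -0.601 -0.698 -0.390
  outer loop
   vertex 2.5 0.5 5.0
   vertex 0.5 2.5 4.5
   vertex 6.0 0.0 0.5
  endloop
 endfacet
 facet normal -0.317 0.881 0.352
  outer loop
   vertex 5.5 4.5 4.0
   vertex 5.5 5.5 1.5
   vertex 0.5 2.5 4.5
  endloop
 endfacet
 facet normal 0.000 0.243 0.970
  outer loop
   vertex 5.5 4.5 4.0
   vertex 0.5 2.5 4.5
   vertex 2.5 0.5 5.0
  endloop
 endfacet
 facet normal 0.996 0.084 0.034
  outer loop
   vertex 5.5 4.5 4.0
   vertex 6.0 0.0 0.5
   vertex 5.5 5.5 1.5
  endloop
 endfacet
 facet normal 0.708 -0.383 0.593
  outer loop
   vertex 5.5 4.5 4.0
   vertex 2.5 0.5 5.0
   vertex 6.0 0.0 0.5
  endloop
 endfacet
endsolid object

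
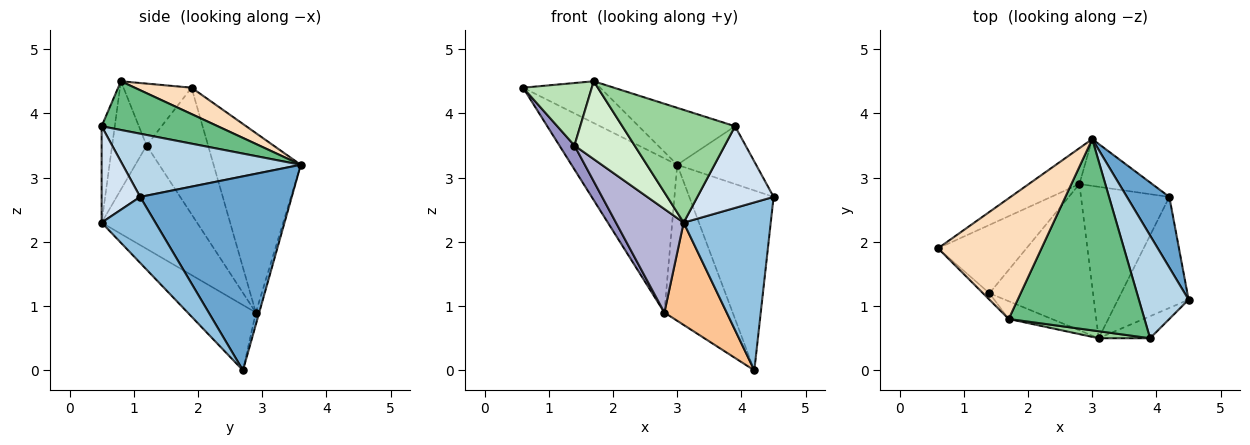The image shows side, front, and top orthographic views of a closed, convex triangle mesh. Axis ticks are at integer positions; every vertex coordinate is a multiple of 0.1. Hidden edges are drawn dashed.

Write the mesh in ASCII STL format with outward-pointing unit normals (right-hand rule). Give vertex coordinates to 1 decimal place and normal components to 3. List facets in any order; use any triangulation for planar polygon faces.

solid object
 facet normal 0.858 0.478 0.188
  outer loop
   vertex 4.2 2.7 0.0
   vertex 3.0 3.6 3.2
   vertex 4.5 1.1 2.7
  endloop
 endfacet
 facet normal 0.458 -0.742 -0.490
  outer loop
   vertex 3.1 0.5 2.3
   vertex 4.2 2.7 0.0
   vertex 4.5 1.1 2.7
  endloop
 endfacet
 facet normal 0.742 0.329 0.584
  outer loop
   vertex 3.9 0.5 3.8
   vertex 4.5 1.1 2.7
   vertex 3.0 3.6 3.2
  endloop
 endfacet
 facet normal 0.439 -0.868 -0.234
  outer loop
   vertex 3.9 0.5 3.8
   vertex 3.1 0.5 2.3
   vertex 4.5 1.1 2.7
  endloop
 endfacet
 facet normal -0.626 0.759 -0.177
  outer loop
   vertex 2.8 2.9 0.9
   vertex 0.6 1.9 4.4
   vertex 3.0 3.6 3.2
  endloop
 endfacet
 facet normal -0.048 0.957 -0.287
  outer loop
   vertex 2.8 2.9 0.9
   vertex 3.0 3.6 3.2
   vertex 4.2 2.7 0.0
  endloop
 endfacet
 facet normal -0.522 -0.477 -0.707
  outer loop
   vertex 2.8 2.9 0.9
   vertex 4.2 2.7 0.0
   vertex 3.1 0.5 2.3
  endloop
 endfacet
 facet normal 0.234 0.318 0.919
  outer loop
   vertex 1.7 0.8 4.5
   vertex 3.0 3.6 3.2
   vertex 0.6 1.9 4.4
  endloop
 endfacet
 facet normal 0.325 0.270 0.906
  outer loop
   vertex 1.7 0.8 4.5
   vertex 3.9 0.5 3.8
   vertex 3.0 3.6 3.2
  endloop
 endfacet
 facet normal -0.116 -0.991 0.062
  outer loop
   vertex 1.7 0.8 4.5
   vertex 3.1 0.5 2.3
   vertex 3.9 0.5 3.8
  endloop
 endfacet
 facet normal -0.702 -0.709 -0.073
  outer loop
   vertex 1.4 1.2 3.5
   vertex 1.7 0.8 4.5
   vertex 0.6 1.9 4.4
  endloop
 endfacet
 facet normal -0.488 -0.851 -0.194
  outer loop
   vertex 1.4 1.2 3.5
   vertex 3.1 0.5 2.3
   vertex 1.7 0.8 4.5
  endloop
 endfacet
 facet normal -0.804 -0.197 -0.561
  outer loop
   vertex 1.4 1.2 3.5
   vertex 0.6 1.9 4.4
   vertex 2.8 2.9 0.9
  endloop
 endfacet
 facet normal -0.631 -0.448 -0.633
  outer loop
   vertex 1.4 1.2 3.5
   vertex 2.8 2.9 0.9
   vertex 3.1 0.5 2.3
  endloop
 endfacet
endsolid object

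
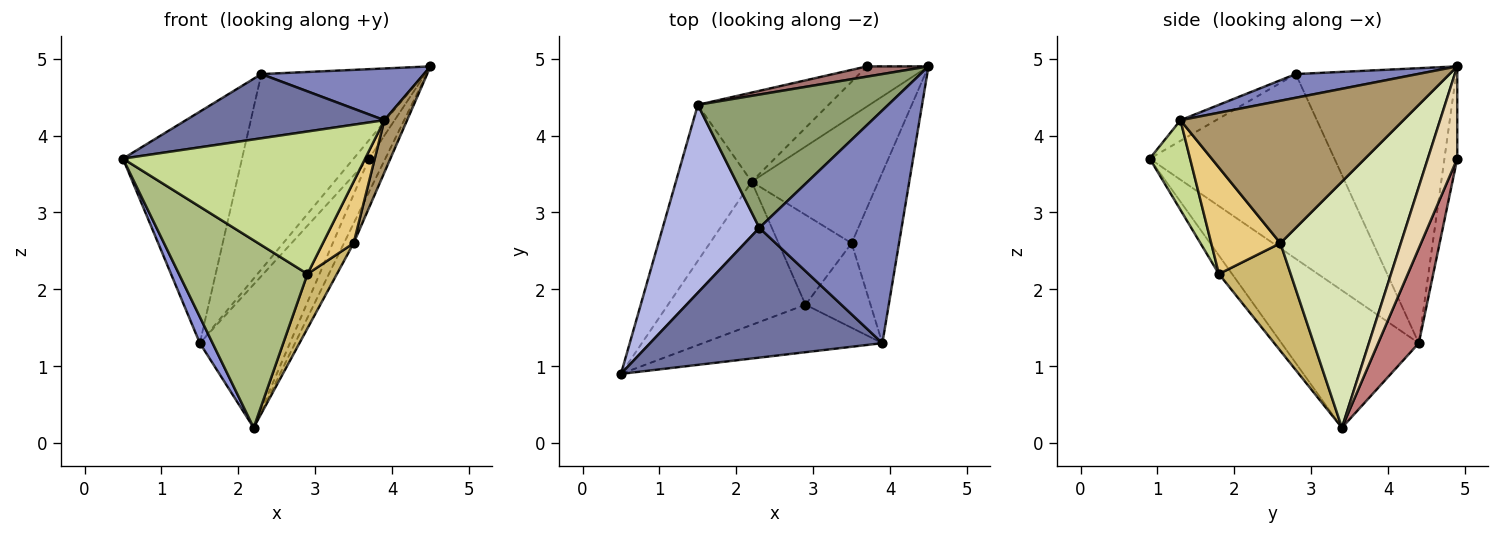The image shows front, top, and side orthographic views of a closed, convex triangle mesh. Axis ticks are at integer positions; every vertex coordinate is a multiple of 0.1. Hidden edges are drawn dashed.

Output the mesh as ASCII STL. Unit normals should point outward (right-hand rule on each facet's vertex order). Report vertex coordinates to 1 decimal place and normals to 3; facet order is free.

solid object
 facet normal -0.079 -0.442 0.893
  outer loop
   vertex 2.3 2.8 4.8
   vertex 0.5 0.9 3.7
   vertex 3.9 1.3 4.2
  endloop
 endfacet
 facet normal 0.161 -0.214 0.964
  outer loop
   vertex 2.3 2.8 4.8
   vertex 3.9 1.3 4.2
   vertex 4.5 4.9 4.9
  endloop
 endfacet
 facet normal -0.873 -0.081 -0.482
  outer loop
   vertex 1.5 4.4 1.3
   vertex 2.2 3.4 0.2
   vertex 0.5 0.9 3.7
  endloop
 endfacet
 facet normal -0.769 0.496 0.403
  outer loop
   vertex 1.5 4.4 1.3
   vertex 0.5 0.9 3.7
   vertex 2.3 2.8 4.8
  endloop
 endfacet
 facet normal -0.631 0.641 0.437
  outer loop
   vertex 1.5 4.4 1.3
   vertex 2.3 2.8 4.8
   vertex 4.5 4.9 4.9
  endloop
 endfacet
 facet normal -0.081 -0.792 -0.605
  outer loop
   vertex 2.9 1.8 2.2
   vertex 0.5 0.9 3.7
   vertex 2.2 3.4 0.2
  endloop
 endfacet
 facet normal 0.156 -0.937 -0.312
  outer loop
   vertex 2.9 1.8 2.2
   vertex 3.9 1.3 4.2
   vertex 0.5 0.9 3.7
  endloop
 endfacet
 facet normal 0.887 0.071 -0.457
  outer loop
   vertex 3.5 2.6 2.6
   vertex 2.2 3.4 0.2
   vertex 4.5 4.9 4.9
  endloop
 endfacet
 facet normal 0.944 -0.096 -0.314
  outer loop
   vertex 3.5 2.6 2.6
   vertex 4.5 4.9 4.9
   vertex 3.9 1.3 4.2
  endloop
 endfacet
 facet normal 0.783 -0.322 -0.532
  outer loop
   vertex 3.5 2.6 2.6
   vertex 2.9 1.8 2.2
   vertex 2.2 3.4 0.2
  endloop
 endfacet
 facet normal 0.798 -0.355 -0.488
  outer loop
   vertex 3.5 2.6 2.6
   vertex 3.9 1.3 4.2
   vertex 2.9 1.8 2.2
  endloop
 endfacet
 facet normal 0.755 0.420 -0.504
  outer loop
   vertex 3.7 4.9 3.7
   vertex 4.5 4.9 4.9
   vertex 2.2 3.4 0.2
  endloop
 endfacet
 facet normal -0.589 0.707 0.393
  outer loop
   vertex 3.7 4.9 3.7
   vertex 1.5 4.4 1.3
   vertex 4.5 4.9 4.9
  endloop
 endfacet
 facet normal 0.358 0.793 -0.493
  outer loop
   vertex 3.7 4.9 3.7
   vertex 2.2 3.4 0.2
   vertex 1.5 4.4 1.3
  endloop
 endfacet
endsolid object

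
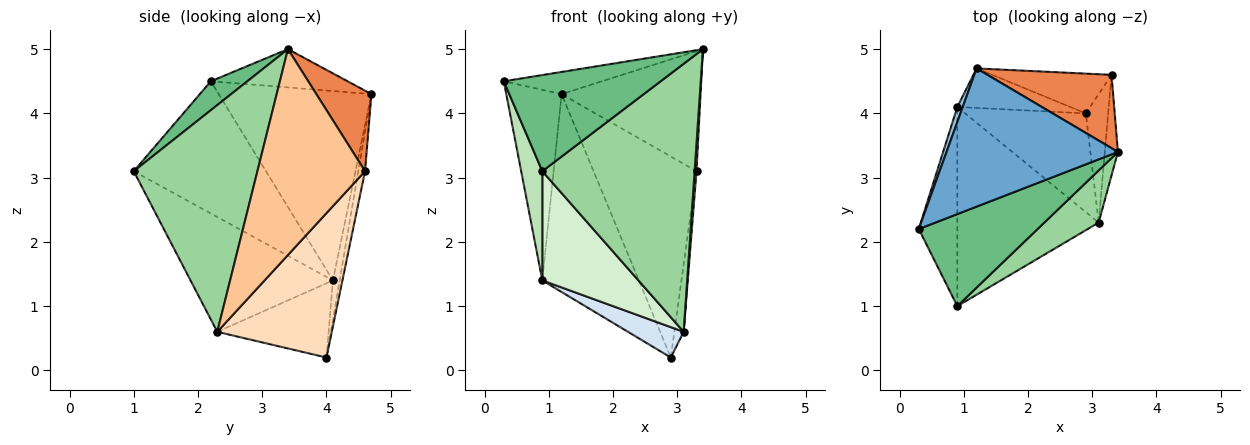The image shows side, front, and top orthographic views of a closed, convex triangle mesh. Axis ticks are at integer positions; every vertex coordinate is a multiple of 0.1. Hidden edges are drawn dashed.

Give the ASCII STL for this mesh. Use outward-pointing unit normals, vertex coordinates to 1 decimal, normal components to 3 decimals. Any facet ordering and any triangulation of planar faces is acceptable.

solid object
 facet normal -0.215 0.155 0.964
  outer loop
   vertex 1.2 4.7 4.3
   vertex 0.3 2.2 4.5
   vertex 3.4 3.4 5.0
  endloop
 endfacet
 facet normal -0.940 0.340 0.027
  outer loop
   vertex 0.9 4.1 1.4
   vertex 0.3 2.2 4.5
   vertex 1.2 4.7 4.3
  endloop
 endfacet
 facet normal -0.068 0.978 -0.195
  outer loop
   vertex 0.9 4.1 1.4
   vertex 1.2 4.7 4.3
   vertex 2.9 4.0 0.2
  endloop
 endfacet
 facet normal -0.507 -0.253 -0.824
  outer loop
   vertex 0.9 4.1 1.4
   vertex 2.9 4.0 0.2
   vertex 3.1 2.3 0.6
  endloop
 endfacet
 facet normal 0.321 0.808 0.494
  outer loop
   vertex 3.3 4.6 3.1
   vertex 1.2 4.7 4.3
   vertex 3.4 3.4 5.0
  endloop
 endfacet
 facet normal -0.064 0.979 -0.194
  outer loop
   vertex 3.3 4.6 3.1
   vertex 2.9 4.0 0.2
   vertex 1.2 4.7 4.3
  endloop
 endfacet
 facet normal 0.998 -0.018 -0.064
  outer loop
   vertex 3.3 4.6 3.1
   vertex 3.4 3.4 5.0
   vertex 3.1 2.3 0.6
  endloop
 endfacet
 facet normal 0.985 0.080 -0.152
  outer loop
   vertex 3.3 4.6 3.1
   vertex 3.1 2.3 0.6
   vertex 2.9 4.0 0.2
  endloop
 endfacet
 facet normal 0.166 -0.713 0.682
  outer loop
   vertex 0.9 1.0 3.1
   vertex 3.4 3.4 5.0
   vertex 0.3 2.2 4.5
  endloop
 endfacet
 facet normal 0.623 -0.768 0.149
  outer loop
   vertex 0.9 1.0 3.1
   vertex 3.1 2.3 0.6
   vertex 3.4 3.4 5.0
  endloop
 endfacet
 facet normal -0.949 -0.152 -0.277
  outer loop
   vertex 0.9 1.0 3.1
   vertex 0.3 2.2 4.5
   vertex 0.9 4.1 1.4
  endloop
 endfacet
 facet normal -0.580 -0.392 -0.714
  outer loop
   vertex 0.9 1.0 3.1
   vertex 0.9 4.1 1.4
   vertex 3.1 2.3 0.6
  endloop
 endfacet
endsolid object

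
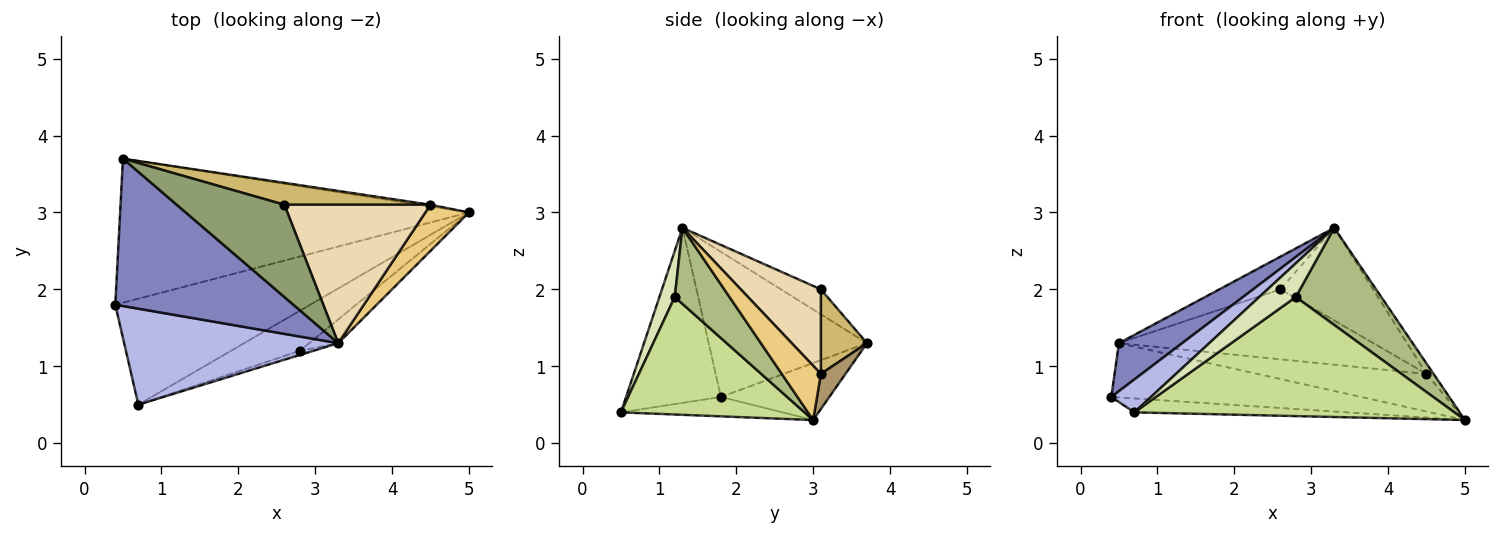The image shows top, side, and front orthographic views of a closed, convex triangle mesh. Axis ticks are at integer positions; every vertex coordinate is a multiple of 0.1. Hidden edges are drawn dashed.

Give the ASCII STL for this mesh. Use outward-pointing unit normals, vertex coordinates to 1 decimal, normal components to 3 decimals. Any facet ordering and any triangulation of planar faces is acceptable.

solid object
 facet normal -0.151 0.349 -0.925
  outer loop
   vertex 0.5 3.7 1.3
   vertex 5.0 3.0 0.3
   vertex 0.4 1.8 0.6
  endloop
 endfacet
 facet normal -0.612 -0.245 0.752
  outer loop
   vertex 3.3 1.3 2.8
   vertex 0.5 3.7 1.3
   vertex 0.4 1.8 0.6
  endloop
 endfacet
 facet normal -0.098 0.129 -0.987
  outer loop
   vertex 0.7 0.5 0.4
   vertex 0.4 1.8 0.6
   vertex 5.0 3.0 0.3
  endloop
 endfacet
 facet normal -0.612 -0.256 0.748
  outer loop
   vertex 0.7 0.5 0.4
   vertex 3.3 1.3 2.8
   vertex 0.4 1.8 0.6
  endloop
 endfacet
 facet normal -0.214 0.326 0.921
  outer loop
   vertex 2.6 3.1 2.0
   vertex 0.5 3.7 1.3
   vertex 3.3 1.3 2.8
  endloop
 endfacet
 facet normal 0.528 -0.825 -0.202
  outer loop
   vertex 2.8 1.2 1.9
   vertex 5.0 3.0 0.3
   vertex 3.3 1.3 2.8
  endloop
 endfacet
 facet normal 0.478 -0.833 -0.280
  outer loop
   vertex 2.8 1.2 1.9
   vertex 0.7 0.5 0.4
   vertex 5.0 3.0 0.3
  endloop
 endfacet
 facet normal 0.386 -0.916 -0.112
  outer loop
   vertex 2.8 1.2 1.9
   vertex 3.3 1.3 2.8
   vertex 0.7 0.5 0.4
  endloop
 endfacet
 facet normal 0.144 0.989 -0.045
  outer loop
   vertex 4.5 3.1 0.9
   vertex 5.0 3.0 0.3
   vertex 0.5 3.7 1.3
  endloop
 endfacet
 facet normal 0.170 0.940 0.294
  outer loop
   vertex 4.5 3.1 0.9
   vertex 0.5 3.7 1.3
   vertex 2.6 3.1 2.0
  endloop
 endfacet
 facet normal 0.772 0.140 0.620
  outer loop
   vertex 4.5 3.1 0.9
   vertex 3.3 1.3 2.8
   vertex 5.0 3.0 0.3
  endloop
 endfacet
 facet normal 0.434 0.501 0.749
  outer loop
   vertex 4.5 3.1 0.9
   vertex 2.6 3.1 2.0
   vertex 3.3 1.3 2.8
  endloop
 endfacet
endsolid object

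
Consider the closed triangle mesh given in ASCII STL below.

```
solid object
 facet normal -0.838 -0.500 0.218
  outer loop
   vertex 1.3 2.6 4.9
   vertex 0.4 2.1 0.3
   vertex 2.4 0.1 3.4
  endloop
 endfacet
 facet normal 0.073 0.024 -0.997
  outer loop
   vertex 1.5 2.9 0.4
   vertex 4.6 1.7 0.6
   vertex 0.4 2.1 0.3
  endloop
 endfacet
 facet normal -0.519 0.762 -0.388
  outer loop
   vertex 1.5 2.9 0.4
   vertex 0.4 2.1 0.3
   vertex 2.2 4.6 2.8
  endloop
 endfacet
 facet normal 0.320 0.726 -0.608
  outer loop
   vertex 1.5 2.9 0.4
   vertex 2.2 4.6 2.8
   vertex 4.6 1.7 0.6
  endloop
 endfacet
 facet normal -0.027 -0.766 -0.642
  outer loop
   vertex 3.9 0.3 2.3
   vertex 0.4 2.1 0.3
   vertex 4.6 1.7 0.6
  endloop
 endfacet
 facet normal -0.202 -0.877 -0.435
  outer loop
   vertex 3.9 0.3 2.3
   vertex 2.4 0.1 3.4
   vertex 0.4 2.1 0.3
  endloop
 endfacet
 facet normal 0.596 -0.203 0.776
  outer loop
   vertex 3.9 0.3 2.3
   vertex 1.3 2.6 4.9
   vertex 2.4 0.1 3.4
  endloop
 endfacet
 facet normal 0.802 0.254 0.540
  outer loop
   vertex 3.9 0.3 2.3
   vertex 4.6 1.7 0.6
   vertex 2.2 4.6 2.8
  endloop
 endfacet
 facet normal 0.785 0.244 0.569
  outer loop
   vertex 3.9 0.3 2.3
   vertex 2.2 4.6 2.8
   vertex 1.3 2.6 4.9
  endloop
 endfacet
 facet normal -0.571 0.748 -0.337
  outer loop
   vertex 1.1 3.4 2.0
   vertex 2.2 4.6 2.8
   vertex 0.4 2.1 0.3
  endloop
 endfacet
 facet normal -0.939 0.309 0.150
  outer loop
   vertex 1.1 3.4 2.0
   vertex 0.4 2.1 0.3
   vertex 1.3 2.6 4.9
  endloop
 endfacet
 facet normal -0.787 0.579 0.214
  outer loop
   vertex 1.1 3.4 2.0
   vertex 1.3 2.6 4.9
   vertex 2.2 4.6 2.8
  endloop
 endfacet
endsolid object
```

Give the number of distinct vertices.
8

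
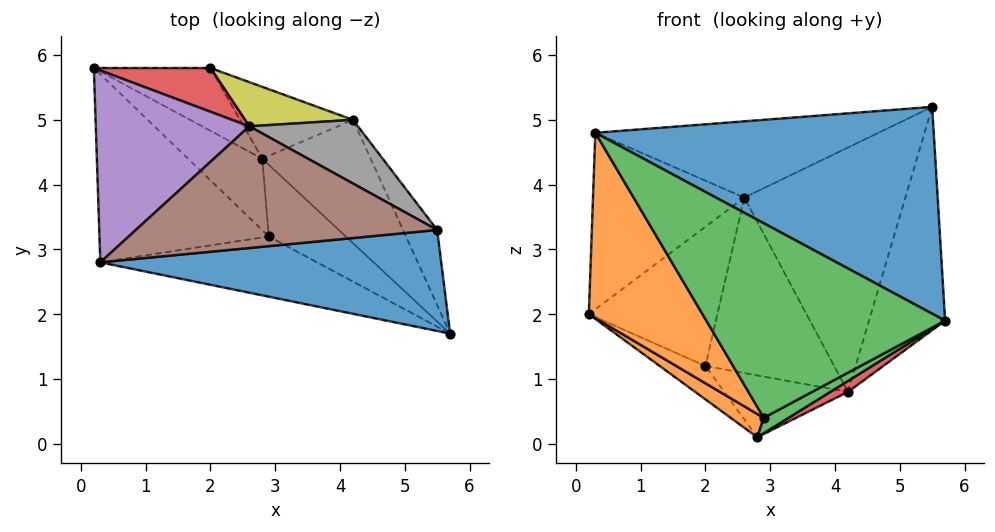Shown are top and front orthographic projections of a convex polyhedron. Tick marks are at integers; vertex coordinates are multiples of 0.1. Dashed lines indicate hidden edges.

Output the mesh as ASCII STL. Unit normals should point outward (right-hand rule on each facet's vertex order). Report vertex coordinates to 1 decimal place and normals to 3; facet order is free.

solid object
 facet normal 0.053 -0.897 0.438
  outer loop
   vertex 0.3 2.8 4.8
   vertex 5.7 1.7 1.9
   vertex 5.5 3.3 5.2
  endloop
 endfacet
 facet normal -0.739 -0.472 -0.480
  outer loop
   vertex 2.9 3.2 0.4
   vertex 0.3 2.8 4.8
   vertex 0.2 5.8 2.0
  endloop
 endfacet
 facet normal -0.333 -0.901 -0.279
  outer loop
   vertex 2.9 3.2 0.4
   vertex 5.7 1.7 1.9
   vertex 0.3 2.8 4.8
  endloop
 endfacet
 facet normal 0.132 0.946 0.297
  outer loop
   vertex 2.6 4.9 3.8
   vertex 2.0 5.8 1.2
   vertex 0.2 5.8 2.0
  endloop
 endfacet
 facet normal -0.286 0.649 0.705
  outer loop
   vertex 2.6 4.9 3.8
   vertex 0.2 5.8 2.0
   vertex 0.3 2.8 4.8
  endloop
 endfacet
 facet normal -0.115 0.527 0.842
  outer loop
   vertex 2.6 4.9 3.8
   vertex 0.3 2.8 4.8
   vertex 5.5 3.3 5.2
  endloop
 endfacet
 facet normal 0.918 0.375 -0.126
  outer loop
   vertex 4.2 5.0 0.8
   vertex 5.5 3.3 5.2
   vertex 5.7 1.7 1.9
  endloop
 endfacet
 facet normal 0.381 0.895 0.233
  outer loop
   vertex 4.2 5.0 0.8
   vertex 2.6 4.9 3.8
   vertex 5.5 3.3 5.2
  endloop
 endfacet
 facet normal 0.369 0.901 0.227
  outer loop
   vertex 4.2 5.0 0.8
   vertex 2.0 5.8 1.2
   vertex 2.6 4.9 3.8
  endloop
 endfacet
 facet normal 0.099 0.649 -0.754
  outer loop
   vertex 2.8 4.4 0.1
   vertex 2.0 5.8 1.2
   vertex 4.2 5.0 0.8
  endloop
 endfacet
 facet normal -0.365 0.437 -0.822
  outer loop
   vertex 2.8 4.4 0.1
   vertex 0.2 5.8 2.0
   vertex 2.0 5.8 1.2
  endloop
 endfacet
 facet normal -0.653 -0.234 -0.720
  outer loop
   vertex 2.8 4.4 0.1
   vertex 2.9 3.2 0.4
   vertex 0.2 5.8 2.0
  endloop
 endfacet
 facet normal 0.380 -0.194 -0.904
  outer loop
   vertex 2.8 4.4 0.1
   vertex 5.7 1.7 1.9
   vertex 2.9 3.2 0.4
  endloop
 endfacet
 facet normal 0.472 -0.078 -0.878
  outer loop
   vertex 2.8 4.4 0.1
   vertex 4.2 5.0 0.8
   vertex 5.7 1.7 1.9
  endloop
 endfacet
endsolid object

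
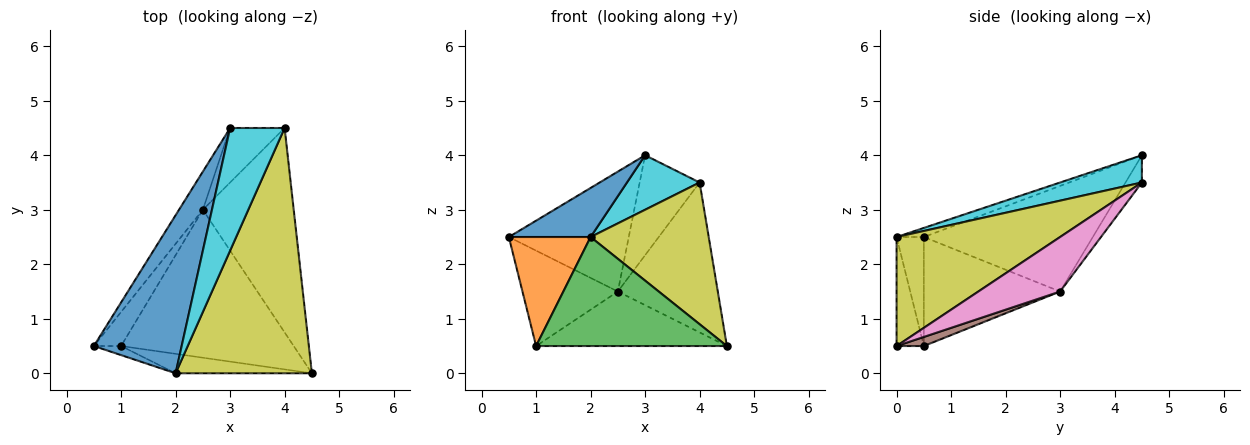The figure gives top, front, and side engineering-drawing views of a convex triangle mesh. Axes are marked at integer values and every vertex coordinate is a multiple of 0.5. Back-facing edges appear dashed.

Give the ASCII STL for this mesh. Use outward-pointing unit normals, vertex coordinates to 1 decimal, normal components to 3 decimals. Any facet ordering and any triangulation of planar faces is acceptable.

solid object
 facet normal -0.098 -0.295 0.950
  outer loop
   vertex 2.0 0.0 2.5
   vertex 3.0 4.5 4.0
   vertex 0.5 0.5 2.5
  endloop
 endfacet
 facet normal -0.315 -0.946 -0.079
  outer loop
   vertex 2.0 0.0 2.5
   vertex 0.5 0.5 2.5
   vertex 1.0 0.5 0.5
  endloop
 endfacet
 facet normal -0.139 -0.975 -0.174
  outer loop
   vertex 2.0 0.0 2.5
   vertex 1.0 0.5 0.5
   vertex 4.5 0.0 0.5
  endloop
 endfacet
 facet normal -0.802 0.569 -0.181
  outer loop
   vertex 2.5 3.0 1.5
   vertex 0.5 0.5 2.5
   vertex 3.0 4.5 4.0
  endloop
 endfacet
 facet normal -0.803 0.562 -0.201
  outer loop
   vertex 2.5 3.0 1.5
   vertex 1.0 0.5 0.5
   vertex 0.5 0.5 2.5
  endloop
 endfacet
 facet normal 0.049 0.345 -0.937
  outer loop
   vertex 2.5 3.0 1.5
   vertex 4.5 0.0 0.5
   vertex 1.0 0.5 0.5
  endloop
 endfacet
 facet normal 0.436 0.532 -0.726
  outer loop
   vertex 4.0 4.5 3.5
   vertex 4.5 0.0 0.5
   vertex 2.5 3.0 1.5
  endloop
 endfacet
 facet normal -0.233 0.854 -0.466
  outer loop
   vertex 4.0 4.5 3.5
   vertex 2.5 3.0 1.5
   vertex 3.0 4.5 4.0
  endloop
 endfacet
 facet normal 0.569 -0.411 0.712
  outer loop
   vertex 4.0 4.5 3.5
   vertex 2.0 0.0 2.5
   vertex 4.5 0.0 0.5
  endloop
 endfacet
 facet normal 0.416 -0.369 0.831
  outer loop
   vertex 4.0 4.5 3.5
   vertex 3.0 4.5 4.0
   vertex 2.0 0.0 2.5
  endloop
 endfacet
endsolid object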